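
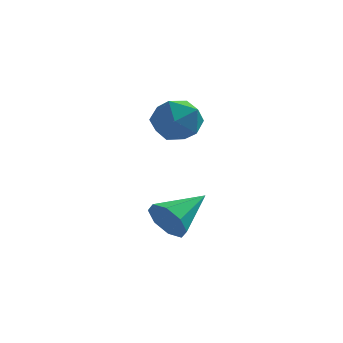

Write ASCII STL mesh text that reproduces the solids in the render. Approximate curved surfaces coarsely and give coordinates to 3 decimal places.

solid 
facet normal -0.562 -0.739 -0.371
outer loop
vertex 2.736 -2.102 -2.9
vertex 2.357 -2.103 -2.323
vertex 2.323 -1.774 -2.928
endloop
endfacet
facet normal 0.471 0.533 -0.703
outer loop
vertex 2.736 -2.102 -2.9
vertex 2.323 -1.774 -2.928
vertex 3.183 -1.017 -1.777
endloop
endfacet
facet normal -0.562 -0.740 -0.371
outer loop
vertex 2.323 -1.774 -2.928
vertex 2.357 -2.103 -2.323
vertex 1.93 -1.639 -2.602
endloop
endfacet
facet normal -0.108 0.866 -0.489
outer loop
vertex 2.323 -1.774 -2.928
vertex 1.93 -1.639 -2.602
vertex 3.183 -1.017 -1.777
endloop
endfacet
facet normal -0.562 -0.740 -0.371
outer loop
vertex 1.93 -1.639 -2.602
vertex 2.357 -2.103 -2.323
vertex 1.787 -1.776 -2.112
endloop
endfacet
facet normal -0.493 0.864 0.098
outer loop
vertex 1.93 -1.639 -2.602
vertex 1.787 -1.776 -2.112
vertex 3.183 -1.017 -1.777
endloop
endfacet
facet normal -0.562 -0.740 -0.370
outer loop
vertex 1.787 -1.776 -2.112
vertex 2.357 -2.103 -2.323
vertex 1.979 -2.105 -1.746
endloop
endfacet
facet normal -0.459 0.528 0.715
outer loop
vertex 1.787 -1.776 -2.112
vertex 1.979 -2.105 -1.746
vertex 3.183 -1.017 -1.777
endloop
endfacet
facet normal -0.562 -0.739 -0.371
outer loop
vertex 1.979 -2.105 -1.746
vertex 2.357 -2.103 -2.323
vertex 2.392 -2.433 -1.718
endloop
endfacet
facet normal -0.024 0.055 0.998
outer loop
vertex 1.979 -2.105 -1.746
vertex 2.392 -2.433 -1.718
vertex 3.183 -1.017 -1.777
endloop
endfacet
facet normal -0.563 -0.739 -0.371
outer loop
vertex 2.392 -2.433 -1.718
vertex 2.357 -2.103 -2.323
vertex 2.784 -2.568 -2.044
endloop
endfacet
facet normal 0.556 -0.278 0.783
outer loop
vertex 2.392 -2.433 -1.718
vertex 2.784 -2.568 -2.044
vertex 3.183 -1.017 -1.777
endloop
endfacet
facet normal -0.562 -0.739 -0.371
outer loop
vertex 2.784 -2.568 -2.044
vertex 2.357 -2.103 -2.323
vertex 2.927 -2.431 -2.533
endloop
endfacet
facet normal 0.941 -0.276 0.198
outer loop
vertex 2.784 -2.568 -2.044
vertex 2.927 -2.431 -2.533
vertex 3.183 -1.017 -1.777
endloop
endfacet
facet normal -0.562 -0.740 -0.370
outer loop
vertex 2.927 -2.431 -2.533
vertex 2.357 -2.103 -2.323
vertex 2.736 -2.102 -2.9
endloop
endfacet
facet normal 0.906 0.060 -0.418
outer loop
vertex 2.927 -2.431 -2.533
vertex 2.736 -2.102 -2.9
vertex 3.183 -1.017 -1.777
endloop
endfacet
facet normal -0.323 0.407 0.854
outer loop
vertex 2.508 0.017 1.277
vertex 1.733 -0.128 1.053
vertex 2.148 -0.692 1.479
endloop
endfacet
facet normal 0.318 0.107 0.942
outer loop
vertex 2.508 0.017 1.277
vertex 2.148 -0.692 1.479
vertex 2.925 -0.687 1.216
endloop
endfacet
facet normal 0.770 0.414 0.485
outer loop
vertex 2.508 0.017 1.277
vertex 2.925 -0.687 1.216
vertex 2.99 -0.119 0.627
endloop
endfacet
facet normal 0.409 0.906 0.113
outer loop
vertex 2.508 0.017 1.277
vertex 2.99 -0.119 0.627
vertex 2.253 0.226 0.527
endloop
endfacet
facet normal -0.267 0.901 0.342
outer loop
vertex 2.508 0.017 1.277
vertex 2.253 0.226 0.527
vertex 1.733 -0.128 1.053
endloop
endfacet
facet normal 0.264 -0.584 0.767
outer loop
vertex 2.925 -0.687 1.216
vertex 2.148 -0.692 1.479
vertex 2.407 -1.266 0.953
endloop
endfacet
facet normal -0.774 -0.096 0.626
outer loop
vertex 2.148 -0.692 1.479
vertex 1.733 -0.128 1.053
vertex 1.67 -0.921 0.853
endloop
endfacet
facet normal -0.683 0.702 -0.202
outer loop
vertex 1.733 -0.128 1.053
vertex 2.253 0.226 0.527
vertex 1.735 -0.353 0.264
endloop
endfacet
facet normal 0.410 0.710 -0.573
outer loop
vertex 2.253 0.226 0.527
vertex 2.99 -0.119 0.627
vertex 2.512 -0.348 0.001
endloop
endfacet
facet normal 0.996 -0.086 0.027
outer loop
vertex 2.99 -0.119 0.627
vertex 2.925 -0.687 1.216
vertex 2.927 -0.912 0.427
endloop
endfacet
facet normal -0.409 -0.906 -0.113
outer loop
vertex 2.152 -1.057 0.203
vertex 2.407 -1.266 0.953
vertex 1.67 -0.921 0.853
endloop
endfacet
facet normal -0.770 -0.414 -0.485
outer loop
vertex 2.152 -1.057 0.203
vertex 1.67 -0.921 0.853
vertex 1.735 -0.353 0.264
endloop
endfacet
facet normal -0.318 -0.107 -0.942
outer loop
vertex 2.152 -1.057 0.203
vertex 1.735 -0.353 0.264
vertex 2.512 -0.348 0.001
endloop
endfacet
facet normal 0.323 -0.407 -0.854
outer loop
vertex 2.152 -1.057 0.203
vertex 2.512 -0.348 0.001
vertex 2.927 -0.912 0.427
endloop
endfacet
facet normal 0.267 -0.901 -0.342
outer loop
vertex 2.152 -1.057 0.203
vertex 2.927 -0.912 0.427
vertex 2.407 -1.266 0.953
endloop
endfacet
facet normal -0.410 -0.710 0.573
outer loop
vertex 1.67 -0.921 0.853
vertex 2.407 -1.266 0.953
vertex 2.148 -0.692 1.479
endloop
endfacet
facet normal -0.996 0.086 -0.027
outer loop
vertex 1.735 -0.353 0.264
vertex 1.67 -0.921 0.853
vertex 1.733 -0.128 1.053
endloop
endfacet
facet normal -0.264 0.584 -0.767
outer loop
vertex 2.512 -0.348 0.001
vertex 1.735 -0.353 0.264
vertex 2.253 0.226 0.527
endloop
endfacet
facet normal 0.774 0.096 -0.626
outer loop
vertex 2.927 -0.912 0.427
vertex 2.512 -0.348 0.001
vertex 2.99 -0.119 0.627
endloop
endfacet
facet normal 0.683 -0.702 0.202
outer loop
vertex 2.407 -1.266 0.953
vertex 2.927 -0.912 0.427
vertex 2.925 -0.687 1.216
endloop
endfacet

endsolid


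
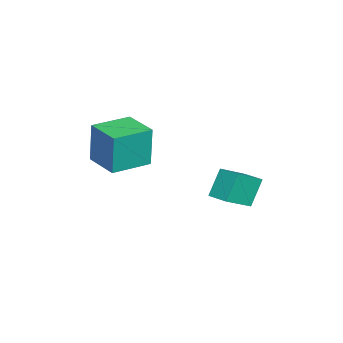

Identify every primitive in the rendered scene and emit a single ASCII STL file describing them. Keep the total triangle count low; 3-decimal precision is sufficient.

solid 
facet normal -0.734 -0.678 0.043
outer loop
vertex -1.839 -2.598 2.007
vertex -3.21 -1.115 1.969
vertex -1.88 -2.691 -0.151
endloop
endfacet
facet normal 0.678 -0.735 0.019
outer loop
vertex -0.55 -1.465 -0.229
vertex -1.839 -2.598 2.007
vertex -1.88 -2.691 -0.151
endloop
endfacet
facet normal -0.734 -0.677 0.043
outer loop
vertex -1.88 -2.691 -0.151
vertex -3.21 -1.115 1.969
vertex -3.25 -1.208 -0.189
endloop
endfacet
facet normal -0.019 -0.043 -0.999
outer loop
vertex -3.25 -1.208 -0.189
vertex -0.55 -1.465 -0.229
vertex -1.88 -2.691 -0.151
endloop
endfacet
facet normal 0.019 0.043 0.999
outer loop
vertex -1.839 -2.598 2.007
vertex -1.88 0.111 1.891
vertex -3.21 -1.115 1.969
endloop
endfacet
facet normal 0.679 -0.734 0.019
outer loop
vertex -0.51 -1.372 1.929
vertex -1.839 -2.598 2.007
vertex -0.55 -1.465 -0.229
endloop
endfacet
facet normal 0.019 0.043 0.999
outer loop
vertex -0.51 -1.372 1.929
vertex -1.88 0.111 1.891
vertex -1.839 -2.598 2.007
endloop
endfacet
facet normal -0.678 0.735 -0.019
outer loop
vertex -3.21 -1.115 1.969
vertex -1.88 0.111 1.891
vertex -3.25 -1.208 -0.189
endloop
endfacet
facet normal -0.019 -0.043 -0.999
outer loop
vertex -1.921 0.018 -0.267
vertex -0.55 -1.465 -0.229
vertex -3.25 -1.208 -0.189
endloop
endfacet
facet normal -0.679 0.734 -0.019
outer loop
vertex -3.25 -1.208 -0.189
vertex -1.88 0.111 1.891
vertex -1.921 0.018 -0.267
endloop
endfacet
facet normal 0.734 0.678 -0.043
outer loop
vertex -1.921 0.018 -0.267
vertex -0.51 -1.372 1.929
vertex -0.55 -1.465 -0.229
endloop
endfacet
facet normal 0.734 0.677 -0.043
outer loop
vertex -1.88 0.111 1.891
vertex -0.51 -1.372 1.929
vertex -1.921 0.018 -0.267
endloop
endfacet
facet normal -0.606 -0.793 -0.059
outer loop
vertex -3.577 2.916 -1.249
vertex -4.802 3.922 -2.182
vertex -2.873 2.481 -2.642
endloop
endfacet
facet normal 0.666 -0.547 0.507
outer loop
vertex -2.218 3.338 -2.578
vertex -3.577 2.916 -1.249
vertex -2.873 2.481 -2.642
endloop
endfacet
facet normal -0.606 -0.793 -0.059
outer loop
vertex -2.873 2.481 -2.642
vertex -4.802 3.922 -2.182
vertex -4.098 3.488 -3.575
endloop
endfacet
facet normal 0.435 -0.268 -0.860
outer loop
vertex -4.098 3.488 -3.575
vertex -2.218 3.338 -2.578
vertex -2.873 2.481 -2.642
endloop
endfacet
facet normal -0.435 0.268 0.860
outer loop
vertex -3.577 2.916 -1.249
vertex -4.147 4.779 -2.118
vertex -4.802 3.922 -2.182
endloop
endfacet
facet normal 0.666 -0.547 0.507
outer loop
vertex -2.922 3.772 -1.185
vertex -3.577 2.916 -1.249
vertex -2.218 3.338 -2.578
endloop
endfacet
facet normal -0.434 0.268 0.860
outer loop
vertex -2.922 3.772 -1.185
vertex -4.147 4.779 -2.118
vertex -3.577 2.916 -1.249
endloop
endfacet
facet normal -0.666 0.547 -0.507
outer loop
vertex -4.802 3.922 -2.182
vertex -4.147 4.779 -2.118
vertex -4.098 3.488 -3.575
endloop
endfacet
facet normal 0.435 -0.268 -0.860
outer loop
vertex -3.443 4.344 -3.511
vertex -2.218 3.338 -2.578
vertex -4.098 3.488 -3.575
endloop
endfacet
facet normal -0.666 0.547 -0.507
outer loop
vertex -4.098 3.488 -3.575
vertex -4.147 4.779 -2.118
vertex -3.443 4.344 -3.511
endloop
endfacet
facet normal 0.606 0.793 0.059
outer loop
vertex -3.443 4.344 -3.511
vertex -2.922 3.772 -1.185
vertex -2.218 3.338 -2.578
endloop
endfacet
facet normal 0.607 0.793 0.059
outer loop
vertex -4.147 4.779 -2.118
vertex -2.922 3.772 -1.185
vertex -3.443 4.344 -3.511
endloop
endfacet

endsolid


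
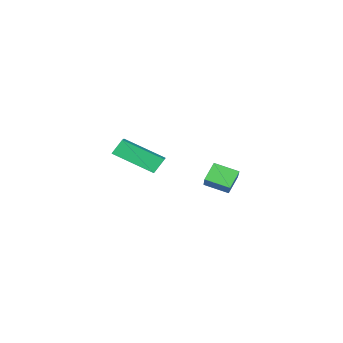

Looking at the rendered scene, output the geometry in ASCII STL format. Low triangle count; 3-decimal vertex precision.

solid 
facet normal -0.579 0.739 -0.345
outer loop
vertex -4.406 1.054 -2.677
vertex -3.69 1.965 -1.927
vertex -3.821 1.18 -3.389
endloop
endfacet
facet normal -0.519 -0.660 -0.543
outer loop
vertex -3.19 0.375 -3.013
vertex -4.406 1.054 -2.677
vertex -3.821 1.18 -3.389
endloop
endfacet
facet normal -0.579 0.739 -0.345
outer loop
vertex -3.821 1.18 -3.389
vertex -3.69 1.965 -1.927
vertex -3.105 2.091 -2.639
endloop
endfacet
facet normal 0.629 0.136 -0.765
outer loop
vertex -3.105 2.091 -2.639
vertex -3.19 0.375 -3.013
vertex -3.821 1.18 -3.389
endloop
endfacet
facet normal -0.629 -0.136 0.765
outer loop
vertex -4.406 1.054 -2.677
vertex -3.059 1.16 -1.551
vertex -3.69 1.965 -1.927
endloop
endfacet
facet normal -0.519 -0.660 -0.543
outer loop
vertex -3.775 0.249 -2.301
vertex -4.406 1.054 -2.677
vertex -3.19 0.375 -3.013
endloop
endfacet
facet normal -0.629 -0.136 0.765
outer loop
vertex -3.775 0.249 -2.301
vertex -3.059 1.16 -1.551
vertex -4.406 1.054 -2.677
endloop
endfacet
facet normal 0.519 0.660 0.543
outer loop
vertex -3.69 1.965 -1.927
vertex -3.059 1.16 -1.551
vertex -3.105 2.091 -2.639
endloop
endfacet
facet normal 0.629 0.136 -0.765
outer loop
vertex -2.474 1.286 -2.263
vertex -3.19 0.375 -3.013
vertex -3.105 2.091 -2.639
endloop
endfacet
facet normal 0.519 0.660 0.543
outer loop
vertex -3.105 2.091 -2.639
vertex -3.059 1.16 -1.551
vertex -2.474 1.286 -2.263
endloop
endfacet
facet normal 0.579 -0.739 0.345
outer loop
vertex -2.474 1.286 -2.263
vertex -3.775 0.249 -2.301
vertex -3.19 0.375 -3.013
endloop
endfacet
facet normal 0.579 -0.739 0.345
outer loop
vertex -3.059 1.16 -1.551
vertex -3.775 0.249 -2.301
vertex -2.474 1.286 -2.263
endloop
endfacet
facet normal -0.538 0.151 0.830
outer loop
vertex -2.338 -3.842 -1.533
vertex -3.466 -2.468 -2.514
vertex -2.991 -4.584 -1.821
endloop
endfacet
facet normal 0.556 -0.677 0.483
outer loop
vertex -2.534 -4.712 -2.526
vertex -2.338 -3.842 -1.533
vertex -2.991 -4.584 -1.821
endloop
endfacet
facet normal -0.538 0.151 0.830
outer loop
vertex -2.991 -4.584 -1.821
vertex -3.466 -2.468 -2.514
vertex -4.119 -3.21 -2.802
endloop
endfacet
facet normal -0.634 -0.721 -0.280
outer loop
vertex -4.119 -3.21 -2.802
vertex -2.534 -4.712 -2.526
vertex -2.991 -4.584 -1.821
endloop
endfacet
facet normal 0.634 0.721 0.280
outer loop
vertex -2.338 -3.842 -1.533
vertex -3.009 -2.596 -3.219
vertex -3.466 -2.468 -2.514
endloop
endfacet
facet normal 0.556 -0.677 0.483
outer loop
vertex -1.881 -3.97 -2.238
vertex -2.338 -3.842 -1.533
vertex -2.534 -4.712 -2.526
endloop
endfacet
facet normal 0.634 0.721 0.280
outer loop
vertex -1.881 -3.97 -2.238
vertex -3.009 -2.596 -3.219
vertex -2.338 -3.842 -1.533
endloop
endfacet
facet normal -0.556 0.677 -0.483
outer loop
vertex -3.466 -2.468 -2.514
vertex -3.009 -2.596 -3.219
vertex -4.119 -3.21 -2.802
endloop
endfacet
facet normal -0.634 -0.721 -0.280
outer loop
vertex -3.662 -3.338 -3.507
vertex -2.534 -4.712 -2.526
vertex -4.119 -3.21 -2.802
endloop
endfacet
facet normal -0.556 0.677 -0.483
outer loop
vertex -4.119 -3.21 -2.802
vertex -3.009 -2.596 -3.219
vertex -3.662 -3.338 -3.507
endloop
endfacet
facet normal 0.538 -0.151 -0.830
outer loop
vertex -3.662 -3.338 -3.507
vertex -1.881 -3.97 -2.238
vertex -2.534 -4.712 -2.526
endloop
endfacet
facet normal 0.538 -0.151 -0.830
outer loop
vertex -3.009 -2.596 -3.219
vertex -1.881 -3.97 -2.238
vertex -3.662 -3.338 -3.507
endloop
endfacet

endsolid


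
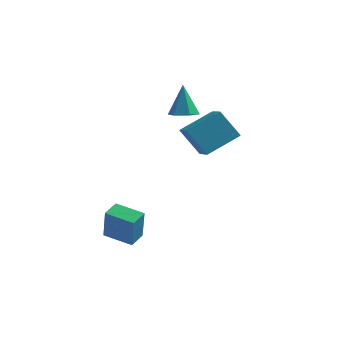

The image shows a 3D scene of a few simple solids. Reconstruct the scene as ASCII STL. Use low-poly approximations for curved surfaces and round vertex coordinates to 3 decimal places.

solid 
facet normal -0.970 0.190 0.149
outer loop
vertex -3.661 -4.427 -1.652
vertex -3.432 -3.383 -1.495
vertex -3.887 -4.091 -3.55
endloop
endfacet
facet normal -0.212 -0.966 -0.146
outer loop
vertex -2.228 -4.417 -3.805
vertex -3.661 -4.427 -1.652
vertex -3.887 -4.091 -3.55
endloop
endfacet
facet normal -0.970 0.190 0.149
outer loop
vertex -3.887 -4.091 -3.55
vertex -3.432 -3.383 -1.495
vertex -3.658 -3.047 -3.392
endloop
endfacet
facet normal -0.116 0.173 -0.978
outer loop
vertex -3.658 -3.047 -3.392
vertex -2.228 -4.417 -3.805
vertex -3.887 -4.091 -3.55
endloop
endfacet
facet normal 0.116 -0.173 0.978
outer loop
vertex -3.661 -4.427 -1.652
vertex -1.773 -3.709 -1.75
vertex -3.432 -3.383 -1.495
endloop
endfacet
facet normal -0.212 -0.966 -0.146
outer loop
vertex -2.002 -4.753 -1.908
vertex -3.661 -4.427 -1.652
vertex -2.228 -4.417 -3.805
endloop
endfacet
facet normal 0.117 -0.174 0.978
outer loop
vertex -2.002 -4.753 -1.908
vertex -1.773 -3.709 -1.75
vertex -3.661 -4.427 -1.652
endloop
endfacet
facet normal 0.212 0.966 0.146
outer loop
vertex -3.432 -3.383 -1.495
vertex -1.773 -3.709 -1.75
vertex -3.658 -3.047 -3.392
endloop
endfacet
facet normal -0.117 0.173 -0.978
outer loop
vertex -1.999 -3.373 -3.648
vertex -2.228 -4.417 -3.805
vertex -3.658 -3.047 -3.392
endloop
endfacet
facet normal 0.212 0.966 0.146
outer loop
vertex -3.658 -3.047 -3.392
vertex -1.773 -3.709 -1.75
vertex -1.999 -3.373 -3.648
endloop
endfacet
facet normal 0.970 -0.190 -0.149
outer loop
vertex -1.999 -3.373 -3.648
vertex -2.002 -4.753 -1.908
vertex -2.228 -4.417 -3.805
endloop
endfacet
facet normal 0.970 -0.190 -0.149
outer loop
vertex -1.773 -3.709 -1.75
vertex -2.002 -4.753 -1.908
vertex -1.999 -3.373 -3.648
endloop
endfacet
facet normal -0.472 0.764 -0.440
outer loop
vertex -1.057 0.085 2.55
vertex 0.34 1.481 3.473
vertex 0.099 -0.072 1.038
endloop
endfacet
facet normal -0.641 -0.641 -0.423
outer loop
vertex 0.86 -1.301 1.747
vertex -1.057 0.085 2.55
vertex 0.099 -0.072 1.038
endloop
endfacet
facet normal -0.472 0.764 -0.440
outer loop
vertex 0.099 -0.072 1.038
vertex 0.34 1.481 3.473
vertex 1.496 1.324 1.961
endloop
endfacet
facet normal 0.605 -0.082 -0.792
outer loop
vertex 1.496 1.324 1.961
vertex 0.86 -1.301 1.747
vertex 0.099 -0.072 1.038
endloop
endfacet
facet normal -0.605 0.082 0.792
outer loop
vertex -1.057 0.085 2.55
vertex 1.101 0.252 4.182
vertex 0.34 1.481 3.473
endloop
endfacet
facet normal -0.641 -0.641 -0.423
outer loop
vertex -0.296 -1.144 3.259
vertex -1.057 0.085 2.55
vertex 0.86 -1.301 1.747
endloop
endfacet
facet normal -0.605 0.082 0.792
outer loop
vertex -0.296 -1.144 3.259
vertex 1.101 0.252 4.182
vertex -1.057 0.085 2.55
endloop
endfacet
facet normal 0.641 0.641 0.423
outer loop
vertex 0.34 1.481 3.473
vertex 1.101 0.252 4.182
vertex 1.496 1.324 1.961
endloop
endfacet
facet normal 0.605 -0.082 -0.792
outer loop
vertex 2.257 0.095 2.67
vertex 0.86 -1.301 1.747
vertex 1.496 1.324 1.961
endloop
endfacet
facet normal 0.641 0.641 0.423
outer loop
vertex 1.496 1.324 1.961
vertex 1.101 0.252 4.182
vertex 2.257 0.095 2.67
endloop
endfacet
facet normal 0.472 -0.764 0.440
outer loop
vertex 2.257 0.095 2.67
vertex -0.296 -1.144 3.259
vertex 0.86 -1.301 1.747
endloop
endfacet
facet normal 0.472 -0.764 0.440
outer loop
vertex 1.101 0.252 4.182
vertex -0.296 -1.144 3.259
vertex 2.257 0.095 2.67
endloop
endfacet
facet normal 0.129 -0.346 -0.929
outer loop
vertex -0.375 1.54 3.128
vertex -1.211 1.395 3.066
vertex -0.891 2.147 2.83
endloop
endfacet
facet normal 0.691 0.691 0.212
outer loop
vertex -0.375 1.54 3.128
vertex -0.891 2.147 2.83
vertex -1.469 2.085 4.914
endloop
endfacet
facet normal 0.130 -0.347 -0.929
outer loop
vertex -0.891 2.147 2.83
vertex -1.211 1.395 3.066
vertex -1.726 2.002 2.767
endloop
endfacet
facet normal -0.170 0.985 -0.018
outer loop
vertex -0.891 2.147 2.83
vertex -1.726 2.002 2.767
vertex -1.469 2.085 4.914
endloop
endfacet
facet normal 0.130 -0.347 -0.929
outer loop
vertex -1.726 2.002 2.767
vertex -1.211 1.395 3.066
vertex -2.046 1.25 3.003
endloop
endfacet
facet normal -0.905 0.414 0.092
outer loop
vertex -1.726 2.002 2.767
vertex -2.046 1.25 3.003
vertex -1.469 2.085 4.914
endloop
endfacet
facet normal 0.130 -0.346 -0.929
outer loop
vertex -2.046 1.25 3.003
vertex -1.211 1.395 3.066
vertex -1.53 0.644 3.301
endloop
endfacet
facet normal -0.780 -0.452 0.433
outer loop
vertex -2.046 1.25 3.003
vertex -1.53 0.644 3.301
vertex -1.469 2.085 4.914
endloop
endfacet
facet normal 0.130 -0.346 -0.929
outer loop
vertex -1.53 0.644 3.301
vertex -1.211 1.395 3.066
vertex -0.695 0.789 3.364
endloop
endfacet
facet normal 0.079 -0.745 0.662
outer loop
vertex -1.53 0.644 3.301
vertex -0.695 0.789 3.364
vertex -1.469 2.085 4.914
endloop
endfacet
facet normal 0.129 -0.347 -0.929
outer loop
vertex -0.695 0.789 3.364
vertex -1.211 1.395 3.066
vertex -0.375 1.54 3.128
endloop
endfacet
facet normal 0.815 -0.174 0.552
outer loop
vertex -0.695 0.789 3.364
vertex -0.375 1.54 3.128
vertex -1.469 2.085 4.914
endloop
endfacet

endsolid


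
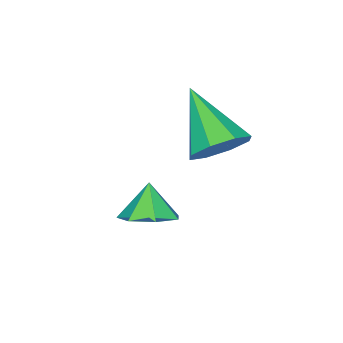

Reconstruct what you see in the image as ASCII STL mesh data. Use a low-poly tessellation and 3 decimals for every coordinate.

solid 
facet normal 0.344 0.727 -0.594
outer loop
vertex -1.727 3.161 2.241
vertex -2.555 3.469 2.138
vertex -1.893 3.624 2.712
endloop
endfacet
facet normal 0.715 -0.356 0.602
outer loop
vertex -1.727 3.161 2.241
vertex -1.893 3.624 2.712
vertex -3.265 1.971 3.362
endloop
endfacet
facet normal 0.345 0.727 -0.594
outer loop
vertex -1.893 3.624 2.712
vertex -2.555 3.469 2.138
vertex -2.447 3.997 2.847
endloop
endfacet
facet normal 0.308 0.116 0.944
outer loop
vertex -1.893 3.624 2.712
vertex -2.447 3.997 2.847
vertex -3.265 1.971 3.362
endloop
endfacet
facet normal 0.343 0.727 -0.594
outer loop
vertex -2.447 3.997 2.847
vertex -2.555 3.469 2.138
vertex -3.065 4.06 2.567
endloop
endfacet
facet normal -0.354 0.362 0.862
outer loop
vertex -2.447 3.997 2.847
vertex -3.065 4.06 2.567
vertex -3.265 1.971 3.362
endloop
endfacet
facet normal 0.344 0.728 -0.593
outer loop
vertex -3.065 4.06 2.567
vertex -2.555 3.469 2.138
vertex -3.384 3.777 2.035
endloop
endfacet
facet normal -0.884 0.238 0.403
outer loop
vertex -3.065 4.06 2.567
vertex -3.384 3.777 2.035
vertex -3.265 1.971 3.362
endloop
endfacet
facet normal 0.344 0.727 -0.594
outer loop
vertex -3.384 3.777 2.035
vertex -2.555 3.469 2.138
vertex -3.218 3.314 1.564
endloop
endfacet
facet normal -0.970 -0.183 -0.162
outer loop
vertex -3.384 3.777 2.035
vertex -3.218 3.314 1.564
vertex -3.265 1.971 3.362
endloop
endfacet
facet normal 0.344 0.727 -0.594
outer loop
vertex -3.218 3.314 1.564
vertex -2.555 3.469 2.138
vertex -2.663 2.942 1.43
endloop
endfacet
facet normal -0.561 -0.656 -0.505
outer loop
vertex -3.218 3.314 1.564
vertex -2.663 2.942 1.43
vertex -3.265 1.971 3.362
endloop
endfacet
facet normal 0.345 0.727 -0.594
outer loop
vertex -2.663 2.942 1.43
vertex -2.555 3.469 2.138
vertex -2.046 2.878 1.71
endloop
endfacet
facet normal 0.098 -0.901 -0.422
outer loop
vertex -2.663 2.942 1.43
vertex -2.046 2.878 1.71
vertex -3.265 1.971 3.362
endloop
endfacet
facet normal 0.344 0.727 -0.594
outer loop
vertex -2.046 2.878 1.71
vertex -2.555 3.469 2.138
vertex -1.727 3.161 2.241
endloop
endfacet
facet normal 0.628 -0.777 0.037
outer loop
vertex -2.046 2.878 1.71
vertex -1.727 3.161 2.241
vertex -3.265 1.971 3.362
endloop
endfacet
facet normal 0.423 0.319 -0.848
outer loop
vertex 0.505 3.756 1.478
vertex 0.082 3.218 1.065
vertex -0.115 3.971 1.25
endloop
endfacet
facet normal -0.109 0.558 0.823
outer loop
vertex 0.505 3.756 1.478
vertex -0.115 3.971 1.25
vertex -0.362 2.882 1.955
endloop
endfacet
facet normal 0.422 0.319 -0.849
outer loop
vertex -0.115 3.971 1.25
vertex 0.082 3.218 1.065
vertex -0.587 3.618 0.883
endloop
endfacet
facet normal -0.733 0.479 0.483
outer loop
vertex -0.115 3.971 1.25
vertex -0.587 3.618 0.883
vertex -0.362 2.882 1.955
endloop
endfacet
facet normal 0.422 0.320 -0.848
outer loop
vertex -0.587 3.618 0.883
vertex 0.082 3.218 1.065
vertex -0.555 2.964 0.652
endloop
endfacet
facet normal -0.985 -0.098 0.140
outer loop
vertex -0.587 3.618 0.883
vertex -0.555 2.964 0.652
vertex -0.362 2.882 1.955
endloop
endfacet
facet normal 0.422 0.320 -0.848
outer loop
vertex -0.555 2.964 0.652
vertex 0.082 3.218 1.065
vertex -0.044 2.501 0.732
endloop
endfacet
facet normal -0.675 -0.736 0.054
outer loop
vertex -0.555 2.964 0.652
vertex -0.044 2.501 0.732
vertex -0.362 2.882 1.955
endloop
endfacet
facet normal 0.421 0.320 -0.849
outer loop
vertex -0.044 2.501 0.732
vertex 0.082 3.218 1.065
vertex 0.562 2.578 1.062
endloop
endfacet
facet normal -0.036 -0.957 0.289
outer loop
vertex -0.044 2.501 0.732
vertex 0.562 2.578 1.062
vertex -0.362 2.882 1.955
endloop
endfacet
facet normal 0.421 0.320 -0.849
outer loop
vertex 0.562 2.578 1.062
vertex 0.082 3.218 1.065
vertex 0.806 3.137 1.394
endloop
endfacet
facet normal 0.450 -0.593 0.668
outer loop
vertex 0.562 2.578 1.062
vertex 0.806 3.137 1.394
vertex -0.362 2.882 1.955
endloop
endfacet
facet normal 0.421 0.320 -0.849
outer loop
vertex 0.806 3.137 1.394
vertex 0.082 3.218 1.065
vertex 0.505 3.756 1.478
endloop
endfacet
facet normal 0.417 0.080 0.905
outer loop
vertex 0.806 3.137 1.394
vertex 0.505 3.756 1.478
vertex -0.362 2.882 1.955
endloop
endfacet

endsolid


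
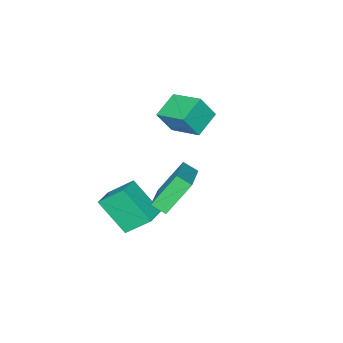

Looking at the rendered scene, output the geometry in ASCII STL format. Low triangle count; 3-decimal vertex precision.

solid 
facet normal -0.431 0.567 0.702
outer loop
vertex 1.051 -1.08 -0.46
vertex 2.002 -0.612 -0.254
vertex 0.622 0.453 -1.963
endloop
endfacet
facet normal -0.881 -0.433 -0.191
outer loop
vertex 1.398 -0.568 -3.226
vertex 1.051 -1.08 -0.46
vertex 0.622 0.453 -1.963
endloop
endfacet
facet normal -0.431 0.567 0.702
outer loop
vertex 0.622 0.453 -1.963
vertex 2.002 -0.612 -0.254
vertex 1.573 0.921 -1.757
endloop
endfacet
facet normal -0.196 0.700 -0.686
outer loop
vertex 1.573 0.921 -1.757
vertex 1.398 -0.568 -3.226
vertex 0.622 0.453 -1.963
endloop
endfacet
facet normal 0.196 -0.700 0.686
outer loop
vertex 1.051 -1.08 -0.46
vertex 2.778 -1.633 -1.517
vertex 2.002 -0.612 -0.254
endloop
endfacet
facet normal -0.881 -0.433 -0.191
outer loop
vertex 1.827 -2.101 -1.723
vertex 1.051 -1.08 -0.46
vertex 1.398 -0.568 -3.226
endloop
endfacet
facet normal 0.196 -0.700 0.686
outer loop
vertex 1.827 -2.101 -1.723
vertex 2.778 -1.633 -1.517
vertex 1.051 -1.08 -0.46
endloop
endfacet
facet normal 0.881 0.433 0.191
outer loop
vertex 2.002 -0.612 -0.254
vertex 2.778 -1.633 -1.517
vertex 1.573 0.921 -1.757
endloop
endfacet
facet normal -0.196 0.700 -0.686
outer loop
vertex 2.349 -0.1 -3.02
vertex 1.398 -0.568 -3.226
vertex 1.573 0.921 -1.757
endloop
endfacet
facet normal 0.881 0.433 0.191
outer loop
vertex 1.573 0.921 -1.757
vertex 2.778 -1.633 -1.517
vertex 2.349 -0.1 -3.02
endloop
endfacet
facet normal 0.431 -0.567 -0.702
outer loop
vertex 2.349 -0.1 -3.02
vertex 1.827 -2.101 -1.723
vertex 1.398 -0.568 -3.226
endloop
endfacet
facet normal 0.431 -0.567 -0.702
outer loop
vertex 2.778 -1.633 -1.517
vertex 1.827 -2.101 -1.723
vertex 2.349 -0.1 -3.02
endloop
endfacet
facet normal -0.596 0.158 0.787
outer loop
vertex 0.474 1.918 2.866
vertex 1.913 3.219 3.695
vertex 0.118 2.566 2.466
endloop
endfacet
facet normal -0.682 -0.617 -0.393
outer loop
vertex 1.347 2.241 0.845
vertex 0.474 1.918 2.866
vertex 0.118 2.566 2.466
endloop
endfacet
facet normal -0.596 0.158 0.787
outer loop
vertex 0.118 2.566 2.466
vertex 1.913 3.219 3.695
vertex 1.558 3.867 3.296
endloop
endfacet
facet normal -0.423 0.771 -0.475
outer loop
vertex 1.558 3.867 3.296
vertex 1.347 2.241 0.845
vertex 0.118 2.566 2.466
endloop
endfacet
facet normal 0.423 -0.771 0.476
outer loop
vertex 0.474 1.918 2.866
vertex 3.142 2.894 2.074
vertex 1.913 3.219 3.695
endloop
endfacet
facet normal -0.683 -0.616 -0.393
outer loop
vertex 1.702 1.593 1.244
vertex 0.474 1.918 2.866
vertex 1.347 2.241 0.845
endloop
endfacet
facet normal 0.423 -0.772 0.475
outer loop
vertex 1.702 1.593 1.244
vertex 3.142 2.894 2.074
vertex 0.474 1.918 2.866
endloop
endfacet
facet normal 0.682 0.616 0.394
outer loop
vertex 1.913 3.219 3.695
vertex 3.142 2.894 2.074
vertex 1.558 3.867 3.296
endloop
endfacet
facet normal -0.424 0.771 -0.475
outer loop
vertex 2.786 3.542 1.674
vertex 1.347 2.241 0.845
vertex 1.558 3.867 3.296
endloop
endfacet
facet normal 0.682 0.617 0.393
outer loop
vertex 1.558 3.867 3.296
vertex 3.142 2.894 2.074
vertex 2.786 3.542 1.674
endloop
endfacet
facet normal 0.596 -0.158 -0.787
outer loop
vertex 2.786 3.542 1.674
vertex 1.702 1.593 1.244
vertex 1.347 2.241 0.845
endloop
endfacet
facet normal 0.596 -0.158 -0.787
outer loop
vertex 3.142 2.894 2.074
vertex 1.702 1.593 1.244
vertex 2.786 3.542 1.674
endloop
endfacet
facet normal -0.898 -0.262 0.353
outer loop
vertex -3.787 -4.076 1.303
vertex -4.019 -2.252 2.066
vertex -4.402 -3.637 0.065
endloop
endfacet
facet normal 0.117 -0.916 -0.383
outer loop
vertex -3.001 -3.228 -0.486
vertex -3.787 -4.076 1.303
vertex -4.402 -3.637 0.065
endloop
endfacet
facet normal -0.898 -0.262 0.353
outer loop
vertex -4.402 -3.637 0.065
vertex -4.019 -2.252 2.066
vertex -4.634 -1.813 0.828
endloop
endfacet
facet normal -0.424 0.303 -0.853
outer loop
vertex -4.634 -1.813 0.828
vertex -3.001 -3.228 -0.486
vertex -4.402 -3.637 0.065
endloop
endfacet
facet normal 0.424 -0.303 0.853
outer loop
vertex -3.787 -4.076 1.303
vertex -2.618 -1.843 1.515
vertex -4.019 -2.252 2.066
endloop
endfacet
facet normal 0.117 -0.916 -0.383
outer loop
vertex -2.386 -3.667 0.752
vertex -3.787 -4.076 1.303
vertex -3.001 -3.228 -0.486
endloop
endfacet
facet normal 0.424 -0.303 0.853
outer loop
vertex -2.386 -3.667 0.752
vertex -2.618 -1.843 1.515
vertex -3.787 -4.076 1.303
endloop
endfacet
facet normal -0.117 0.916 0.383
outer loop
vertex -4.019 -2.252 2.066
vertex -2.618 -1.843 1.515
vertex -4.634 -1.813 0.828
endloop
endfacet
facet normal -0.424 0.303 -0.853
outer loop
vertex -3.233 -1.404 0.277
vertex -3.001 -3.228 -0.486
vertex -4.634 -1.813 0.828
endloop
endfacet
facet normal -0.117 0.916 0.383
outer loop
vertex -4.634 -1.813 0.828
vertex -2.618 -1.843 1.515
vertex -3.233 -1.404 0.277
endloop
endfacet
facet normal 0.898 0.262 -0.353
outer loop
vertex -3.233 -1.404 0.277
vertex -2.386 -3.667 0.752
vertex -3.001 -3.228 -0.486
endloop
endfacet
facet normal 0.898 0.262 -0.353
outer loop
vertex -2.618 -1.843 1.515
vertex -2.386 -3.667 0.752
vertex -3.233 -1.404 0.277
endloop
endfacet

endsolid


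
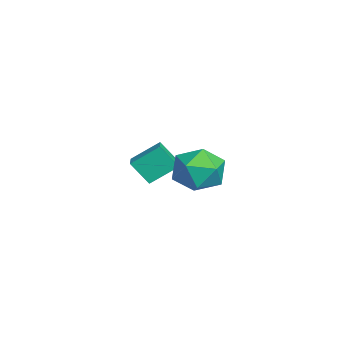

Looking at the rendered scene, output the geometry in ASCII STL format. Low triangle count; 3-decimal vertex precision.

solid 
facet normal 0.205 0.682 0.701
outer loop
vertex 3.182 1.819 0.202
vertex 3.382 1.104 0.839
vertex 4.092 1.47 0.275
endloop
endfacet
facet normal 0.354 0.934 0.050
outer loop
vertex 3.182 1.819 0.202
vertex 4.092 1.47 0.275
vertex 3.711 1.662 -0.605
endloop
endfacet
facet normal -0.245 0.909 -0.337
outer loop
vertex 3.182 1.819 0.202
vertex 3.711 1.662 -0.605
vertex 2.765 1.415 -0.585
endloop
endfacet
facet normal -0.763 0.642 0.075
outer loop
vertex 3.182 1.819 0.202
vertex 2.765 1.415 -0.585
vertex 2.562 1.07 0.307
endloop
endfacet
facet normal -0.485 0.502 0.716
outer loop
vertex 3.182 1.819 0.202
vertex 2.562 1.07 0.307
vertex 3.382 1.104 0.839
endloop
endfacet
facet normal 0.831 0.497 -0.251
outer loop
vertex 3.711 1.662 -0.605
vertex 4.092 1.47 0.275
vertex 4.238 0.85 -0.467
endloop
endfacet
facet normal 0.591 0.090 0.802
outer loop
vertex 4.092 1.47 0.275
vertex 3.382 1.104 0.839
vertex 4.035 0.505 0.425
endloop
endfacet
facet normal -0.527 -0.202 0.825
outer loop
vertex 3.382 1.104 0.839
vertex 2.562 1.07 0.307
vertex 3.089 0.258 0.445
endloop
endfacet
facet normal -0.977 0.025 -0.213
outer loop
vertex 2.562 1.07 0.307
vertex 2.765 1.415 -0.585
vertex 2.708 0.45 -0.435
endloop
endfacet
facet normal -0.138 0.457 -0.879
outer loop
vertex 2.765 1.415 -0.585
vertex 3.711 1.662 -0.605
vertex 3.418 0.816 -0.999
endloop
endfacet
facet normal 0.763 -0.642 -0.075
outer loop
vertex 3.618 0.101 -0.362
vertex 4.238 0.85 -0.467
vertex 4.035 0.505 0.425
endloop
endfacet
facet normal 0.245 -0.909 0.337
outer loop
vertex 3.618 0.101 -0.362
vertex 4.035 0.505 0.425
vertex 3.089 0.258 0.445
endloop
endfacet
facet normal -0.354 -0.934 -0.050
outer loop
vertex 3.618 0.101 -0.362
vertex 3.089 0.258 0.445
vertex 2.708 0.45 -0.435
endloop
endfacet
facet normal -0.205 -0.682 -0.701
outer loop
vertex 3.618 0.101 -0.362
vertex 2.708 0.45 -0.435
vertex 3.418 0.816 -0.999
endloop
endfacet
facet normal 0.485 -0.502 -0.716
outer loop
vertex 3.618 0.101 -0.362
vertex 3.418 0.816 -0.999
vertex 4.238 0.85 -0.467
endloop
endfacet
facet normal 0.977 -0.025 0.213
outer loop
vertex 4.035 0.505 0.425
vertex 4.238 0.85 -0.467
vertex 4.092 1.47 0.275
endloop
endfacet
facet normal 0.138 -0.457 0.879
outer loop
vertex 3.089 0.258 0.445
vertex 4.035 0.505 0.425
vertex 3.382 1.104 0.839
endloop
endfacet
facet normal -0.831 -0.497 0.251
outer loop
vertex 2.708 0.45 -0.435
vertex 3.089 0.258 0.445
vertex 2.562 1.07 0.307
endloop
endfacet
facet normal -0.591 -0.090 -0.802
outer loop
vertex 3.418 0.816 -0.999
vertex 2.708 0.45 -0.435
vertex 2.765 1.415 -0.585
endloop
endfacet
facet normal 0.527 0.202 -0.825
outer loop
vertex 4.238 0.85 -0.467
vertex 3.418 0.816 -0.999
vertex 3.711 1.662 -0.605
endloop
endfacet
facet normal -0.969 0.069 -0.236
outer loop
vertex -1.153 -0.989 -1.697
vertex -1.258 0.024 -0.972
vertex -0.901 -0.354 -2.547
endloop
endfacet
facet normal 0.084 -0.810 -0.580
outer loop
vertex 0.078 -0.424 -2.308
vertex -1.153 -0.989 -1.697
vertex -0.901 -0.354 -2.547
endloop
endfacet
facet normal -0.969 0.069 -0.236
outer loop
vertex -0.901 -0.354 -2.547
vertex -1.258 0.024 -0.972
vertex -1.006 0.658 -1.821
endloop
endfacet
facet normal 0.232 0.583 -0.779
outer loop
vertex -1.006 0.658 -1.821
vertex 0.078 -0.424 -2.308
vertex -0.901 -0.354 -2.547
endloop
endfacet
facet normal -0.232 -0.582 0.779
outer loop
vertex -1.153 -0.989 -1.697
vertex -0.279 -0.046 -0.733
vertex -1.258 0.024 -0.972
endloop
endfacet
facet normal 0.084 -0.810 -0.580
outer loop
vertex -0.174 -1.058 -1.459
vertex -1.153 -0.989 -1.697
vertex 0.078 -0.424 -2.308
endloop
endfacet
facet normal -0.231 -0.583 0.779
outer loop
vertex -0.174 -1.058 -1.459
vertex -0.279 -0.046 -0.733
vertex -1.153 -0.989 -1.697
endloop
endfacet
facet normal -0.084 0.810 0.580
outer loop
vertex -1.258 0.024 -0.972
vertex -0.279 -0.046 -0.733
vertex -1.006 0.658 -1.821
endloop
endfacet
facet normal 0.231 0.582 -0.780
outer loop
vertex -0.027 0.589 -1.583
vertex 0.078 -0.424 -2.308
vertex -1.006 0.658 -1.821
endloop
endfacet
facet normal -0.084 0.810 0.580
outer loop
vertex -1.006 0.658 -1.821
vertex -0.279 -0.046 -0.733
vertex -0.027 0.589 -1.583
endloop
endfacet
facet normal 0.969 -0.069 0.236
outer loop
vertex -0.027 0.589 -1.583
vertex -0.174 -1.058 -1.459
vertex 0.078 -0.424 -2.308
endloop
endfacet
facet normal 0.969 -0.069 0.236
outer loop
vertex -0.279 -0.046 -0.733
vertex -0.174 -1.058 -1.459
vertex -0.027 0.589 -1.583
endloop
endfacet

endsolid


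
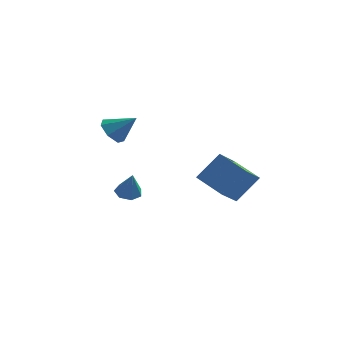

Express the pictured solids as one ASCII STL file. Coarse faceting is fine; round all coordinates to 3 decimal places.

solid 
facet normal -0.823 0.477 0.308
outer loop
vertex 2.574 1.782 1.423
vertex 3.033 3.357 0.21
vertex 1.454 0.879 -0.174
endloop
endfacet
facet normal -0.225 -0.772 0.594
outer loop
vertex 3.207 -0.137 -0.83
vertex 2.574 1.782 1.423
vertex 1.454 0.879 -0.174
endloop
endfacet
facet normal -0.823 0.477 0.308
outer loop
vertex 1.454 0.879 -0.174
vertex 3.033 3.357 0.21
vertex 1.912 2.454 -1.387
endloop
endfacet
facet normal -0.521 -0.420 -0.743
outer loop
vertex 1.912 2.454 -1.387
vertex 3.207 -0.137 -0.83
vertex 1.454 0.879 -0.174
endloop
endfacet
facet normal 0.521 0.420 0.743
outer loop
vertex 2.574 1.782 1.423
vertex 4.786 2.341 -0.446
vertex 3.033 3.357 0.21
endloop
endfacet
facet normal -0.225 -0.772 0.594
outer loop
vertex 4.328 0.766 0.767
vertex 2.574 1.782 1.423
vertex 3.207 -0.137 -0.83
endloop
endfacet
facet normal 0.521 0.420 0.743
outer loop
vertex 4.328 0.766 0.767
vertex 4.786 2.341 -0.446
vertex 2.574 1.782 1.423
endloop
endfacet
facet normal 0.225 0.772 -0.594
outer loop
vertex 3.033 3.357 0.21
vertex 4.786 2.341 -0.446
vertex 1.912 2.454 -1.387
endloop
endfacet
facet normal -0.521 -0.420 -0.743
outer loop
vertex 3.666 1.438 -2.043
vertex 3.207 -0.137 -0.83
vertex 1.912 2.454 -1.387
endloop
endfacet
facet normal 0.225 0.772 -0.594
outer loop
vertex 1.912 2.454 -1.387
vertex 4.786 2.341 -0.446
vertex 3.666 1.438 -2.043
endloop
endfacet
facet normal 0.823 -0.477 -0.308
outer loop
vertex 3.666 1.438 -2.043
vertex 4.328 0.766 0.767
vertex 3.207 -0.137 -0.83
endloop
endfacet
facet normal 0.823 -0.477 -0.308
outer loop
vertex 4.786 2.341 -0.446
vertex 4.328 0.766 0.767
vertex 3.666 1.438 -2.043
endloop
endfacet
facet normal -0.767 -0.084 -0.636
outer loop
vertex -3.48 3.027 1.195
vertex -4.12 2.832 1.992
vertex -3.87 3.75 1.57
endloop
endfacet
facet normal 0.770 0.567 -0.293
outer loop
vertex -3.48 3.027 1.195
vertex -3.87 3.75 1.57
vertex -2.7 2.988 3.168
endloop
endfacet
facet normal -0.767 -0.083 -0.636
outer loop
vertex -3.87 3.75 1.57
vertex -4.12 2.832 1.992
vertex -4.448 3.781 2.263
endloop
endfacet
facet normal 0.309 0.926 0.216
outer loop
vertex -3.87 3.75 1.57
vertex -4.448 3.781 2.263
vertex -2.7 2.988 3.168
endloop
endfacet
facet normal -0.767 -0.084 -0.636
outer loop
vertex -4.448 3.781 2.263
vertex -4.12 2.832 1.992
vertex -4.778 3.098 2.751
endloop
endfacet
facet normal -0.124 0.616 0.778
outer loop
vertex -4.448 3.781 2.263
vertex -4.778 3.098 2.751
vertex -2.7 2.988 3.168
endloop
endfacet
facet normal -0.767 -0.084 -0.636
outer loop
vertex -4.778 3.098 2.751
vertex -4.12 2.832 1.992
vertex -4.613 2.215 2.668
endloop
endfacet
facet normal -0.202 -0.129 0.971
outer loop
vertex -4.778 3.098 2.751
vertex -4.613 2.215 2.668
vertex -2.7 2.988 3.168
endloop
endfacet
facet normal -0.767 -0.084 -0.636
outer loop
vertex -4.613 2.215 2.668
vertex -4.12 2.832 1.992
vertex -4.076 1.797 2.076
endloop
endfacet
facet normal 0.133 -0.749 0.649
outer loop
vertex -4.613 2.215 2.668
vertex -4.076 1.797 2.076
vertex -2.7 2.988 3.168
endloop
endfacet
facet normal -0.767 -0.084 -0.636
outer loop
vertex -4.076 1.797 2.076
vertex -4.12 2.832 1.992
vertex -3.572 2.158 1.42
endloop
endfacet
facet normal 0.628 -0.776 0.055
outer loop
vertex -4.076 1.797 2.076
vertex -3.572 2.158 1.42
vertex -2.7 2.988 3.168
endloop
endfacet
facet normal -0.767 -0.084 -0.636
outer loop
vertex -3.572 2.158 1.42
vertex -4.12 2.832 1.992
vertex -3.48 3.027 1.195
endloop
endfacet
facet normal 0.912 -0.191 -0.364
outer loop
vertex -3.572 2.158 1.42
vertex -3.48 3.027 1.195
vertex -2.7 2.988 3.168
endloop
endfacet
facet normal -0.249 0.296 -0.922
outer loop
vertex -2.322 2.565 -2.977
vertex -3.125 2.627 -2.74
vertex -2.524 3.214 -2.714
endloop
endfacet
facet normal 0.952 0.204 0.228
outer loop
vertex -2.322 2.565 -2.977
vertex -2.524 3.214 -2.714
vertex -2.675 2.093 -1.08
endloop
endfacet
facet normal -0.250 0.297 -0.922
outer loop
vertex -2.524 3.214 -2.714
vertex -3.125 2.627 -2.74
vertex -3.179 3.42 -2.47
endloop
endfacet
facet normal 0.429 0.726 0.538
outer loop
vertex -2.524 3.214 -2.714
vertex -3.179 3.42 -2.47
vertex -2.675 2.093 -1.08
endloop
endfacet
facet normal -0.250 0.297 -0.922
outer loop
vertex -3.179 3.42 -2.47
vertex -3.125 2.627 -2.74
vertex -3.793 3.03 -2.429
endloop
endfacet
facet normal -0.343 0.614 0.711
outer loop
vertex -3.179 3.42 -2.47
vertex -3.793 3.03 -2.429
vertex -2.675 2.093 -1.08
endloop
endfacet
facet normal -0.250 0.296 -0.922
outer loop
vertex -3.793 3.03 -2.429
vertex -3.125 2.627 -2.74
vertex -3.904 2.336 -2.622
endloop
endfacet
facet normal -0.785 -0.046 0.618
outer loop
vertex -3.793 3.03 -2.429
vertex -3.904 2.336 -2.622
vertex -2.675 2.093 -1.08
endloop
endfacet
facet normal -0.250 0.296 -0.922
outer loop
vertex -3.904 2.336 -2.622
vertex -3.125 2.627 -2.74
vertex -3.428 1.861 -2.904
endloop
endfacet
facet normal -0.562 -0.759 0.329
outer loop
vertex -3.904 2.336 -2.622
vertex -3.428 1.861 -2.904
vertex -2.675 2.093 -1.08
endloop
endfacet
facet normal -0.250 0.296 -0.922
outer loop
vertex -3.428 1.861 -2.904
vertex -3.125 2.627 -2.74
vertex -2.724 1.963 -3.062
endloop
endfacet
facet normal 0.156 -0.986 0.061
outer loop
vertex -3.428 1.861 -2.904
vertex -2.724 1.963 -3.062
vertex -2.675 2.093 -1.08
endloop
endfacet
facet normal -0.249 0.297 -0.922
outer loop
vertex -2.724 1.963 -3.062
vertex -3.125 2.627 -2.74
vertex -2.322 2.565 -2.977
endloop
endfacet
facet normal 0.830 -0.557 0.016
outer loop
vertex -2.724 1.963 -3.062
vertex -2.322 2.565 -2.977
vertex -2.675 2.093 -1.08
endloop
endfacet

endsolid


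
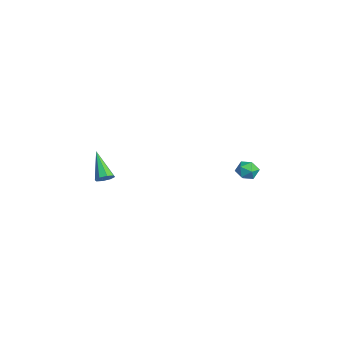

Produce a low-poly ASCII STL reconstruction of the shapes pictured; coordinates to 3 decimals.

solid 
facet normal 0.721 0.111 -0.684
outer loop
vertex 3.645 -3.466 -1.448
vertex 3.293 -3.52 -1.828
vertex 3.486 -3.118 -1.559
endloop
endfacet
facet normal 0.362 0.429 0.828
outer loop
vertex 3.645 -3.466 -1.448
vertex 3.486 -3.118 -1.559
vertex 1.987 -3.72 -0.592
endloop
endfacet
facet normal 0.723 0.110 -0.682
outer loop
vertex 3.486 -3.118 -1.559
vertex 3.293 -3.52 -1.828
vertex 3.215 -3.006 -1.828
endloop
endfacet
facet normal -0.072 0.893 0.444
outer loop
vertex 3.486 -3.118 -1.559
vertex 3.215 -3.006 -1.828
vertex 1.987 -3.72 -0.592
endloop
endfacet
facet normal 0.722 0.110 -0.683
outer loop
vertex 3.215 -3.006 -1.828
vertex 3.293 -3.52 -1.828
vertex 2.99 -3.194 -2.096
endloop
endfacet
facet normal -0.570 0.816 -0.094
outer loop
vertex 3.215 -3.006 -1.828
vertex 2.99 -3.194 -2.096
vertex 1.987 -3.72 -0.592
endloop
endfacet
facet normal 0.722 0.110 -0.683
outer loop
vertex 2.99 -3.194 -2.096
vertex 3.293 -3.52 -1.828
vertex 2.942 -3.573 -2.208
endloop
endfacet
facet normal -0.844 0.248 -0.476
outer loop
vertex 2.99 -3.194 -2.096
vertex 2.942 -3.573 -2.208
vertex 1.987 -3.72 -0.592
endloop
endfacet
facet normal 0.722 0.112 -0.683
outer loop
vertex 2.942 -3.573 -2.208
vertex 3.293 -3.52 -1.828
vertex 3.101 -3.921 -2.097
endloop
endfacet
facet normal -0.732 -0.487 -0.477
outer loop
vertex 2.942 -3.573 -2.208
vertex 3.101 -3.921 -2.097
vertex 1.987 -3.72 -0.592
endloop
endfacet
facet normal 0.723 0.111 -0.682
outer loop
vertex 3.101 -3.921 -2.097
vertex 3.293 -3.52 -1.828
vertex 3.372 -4.034 -1.828
endloop
endfacet
facet normal -0.301 -0.949 -0.096
outer loop
vertex 3.101 -3.921 -2.097
vertex 3.372 -4.034 -1.828
vertex 1.987 -3.72 -0.592
endloop
endfacet
facet normal 0.721 0.111 -0.684
outer loop
vertex 3.372 -4.034 -1.828
vertex 3.293 -3.52 -1.828
vertex 3.597 -3.845 -1.56
endloop
endfacet
facet normal 0.201 -0.872 0.446
outer loop
vertex 3.372 -4.034 -1.828
vertex 3.597 -3.845 -1.56
vertex 1.987 -3.72 -0.592
endloop
endfacet
facet normal 0.721 0.111 -0.684
outer loop
vertex 3.597 -3.845 -1.56
vertex 3.293 -3.52 -1.828
vertex 3.645 -3.466 -1.448
endloop
endfacet
facet normal 0.473 -0.304 0.827
outer loop
vertex 3.597 -3.845 -1.56
vertex 3.645 -3.466 -1.448
vertex 1.987 -3.72 -0.592
endloop
endfacet
facet normal 0.557 0.595 0.579
outer loop
vertex 3.365 4.358 -2.128
vertex 3.242 3.967 -1.608
vertex 3.768 3.85 -1.993
endloop
endfacet
facet normal 0.792 0.603 -0.094
outer loop
vertex 3.365 4.358 -2.128
vertex 3.768 3.85 -1.993
vertex 3.596 3.978 -2.62
endloop
endfacet
facet normal 0.256 0.819 -0.513
outer loop
vertex 3.365 4.358 -2.128
vertex 3.596 3.978 -2.62
vertex 2.964 4.174 -2.622
endloop
endfacet
facet normal -0.312 0.945 -0.099
outer loop
vertex 3.365 4.358 -2.128
vertex 2.964 4.174 -2.622
vertex 2.744 4.167 -1.997
endloop
endfacet
facet normal -0.127 0.807 0.577
outer loop
vertex 3.365 4.358 -2.128
vertex 2.744 4.167 -1.997
vertex 3.242 3.967 -1.608
endloop
endfacet
facet normal 0.959 -0.065 -0.276
outer loop
vertex 3.596 3.978 -2.62
vertex 3.768 3.85 -1.993
vertex 3.616 3.353 -2.403
endloop
endfacet
facet normal 0.577 -0.079 0.813
outer loop
vertex 3.768 3.85 -1.993
vertex 3.242 3.967 -1.608
vertex 3.396 3.346 -1.778
endloop
endfacet
facet normal -0.526 0.264 0.809
outer loop
vertex 3.242 3.967 -1.608
vertex 2.744 4.167 -1.997
vertex 2.764 3.542 -1.78
endloop
endfacet
facet normal -0.825 0.488 -0.285
outer loop
vertex 2.744 4.167 -1.997
vertex 2.964 4.174 -2.622
vertex 2.592 3.67 -2.407
endloop
endfacet
facet normal 0.091 0.284 -0.955
outer loop
vertex 2.964 4.174 -2.622
vertex 3.596 3.978 -2.62
vertex 3.118 3.553 -2.792
endloop
endfacet
facet normal 0.312 -0.945 0.099
outer loop
vertex 2.995 3.162 -2.272
vertex 3.616 3.353 -2.403
vertex 3.396 3.346 -1.778
endloop
endfacet
facet normal -0.256 -0.819 0.513
outer loop
vertex 2.995 3.162 -2.272
vertex 3.396 3.346 -1.778
vertex 2.764 3.542 -1.78
endloop
endfacet
facet normal -0.792 -0.603 0.094
outer loop
vertex 2.995 3.162 -2.272
vertex 2.764 3.542 -1.78
vertex 2.592 3.67 -2.407
endloop
endfacet
facet normal -0.557 -0.595 -0.579
outer loop
vertex 2.995 3.162 -2.272
vertex 2.592 3.67 -2.407
vertex 3.118 3.553 -2.792
endloop
endfacet
facet normal 0.127 -0.807 -0.577
outer loop
vertex 2.995 3.162 -2.272
vertex 3.118 3.553 -2.792
vertex 3.616 3.353 -2.403
endloop
endfacet
facet normal 0.825 -0.488 0.285
outer loop
vertex 3.396 3.346 -1.778
vertex 3.616 3.353 -2.403
vertex 3.768 3.85 -1.993
endloop
endfacet
facet normal -0.091 -0.284 0.955
outer loop
vertex 2.764 3.542 -1.78
vertex 3.396 3.346 -1.778
vertex 3.242 3.967 -1.608
endloop
endfacet
facet normal -0.959 0.065 0.276
outer loop
vertex 2.592 3.67 -2.407
vertex 2.764 3.542 -1.78
vertex 2.744 4.167 -1.997
endloop
endfacet
facet normal -0.577 0.079 -0.813
outer loop
vertex 3.118 3.553 -2.792
vertex 2.592 3.67 -2.407
vertex 2.964 4.174 -2.622
endloop
endfacet
facet normal 0.526 -0.264 -0.809
outer loop
vertex 3.616 3.353 -2.403
vertex 3.118 3.553 -2.792
vertex 3.596 3.978 -2.62
endloop
endfacet

endsolid


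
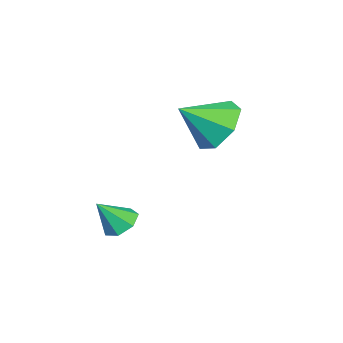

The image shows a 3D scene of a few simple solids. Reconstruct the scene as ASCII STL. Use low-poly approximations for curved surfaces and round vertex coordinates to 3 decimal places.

solid 
facet normal -0.472 0.426 -0.772
outer loop
vertex 2.974 -2.301 -3.59
vertex 2.473 -2.466 -3.375
vertex 2.757 -1.981 -3.281
endloop
endfacet
facet normal 0.895 0.381 0.234
outer loop
vertex 2.974 -2.301 -3.59
vertex 2.757 -1.981 -3.281
vertex 2.967 -2.914 -2.565
endloop
endfacet
facet normal -0.472 0.426 -0.772
outer loop
vertex 2.757 -1.981 -3.281
vertex 2.473 -2.466 -3.375
vertex 2.326 -2.027 -3.043
endloop
endfacet
facet normal 0.327 0.621 0.713
outer loop
vertex 2.757 -1.981 -3.281
vertex 2.326 -2.027 -3.043
vertex 2.967 -2.914 -2.565
endloop
endfacet
facet normal -0.469 0.427 -0.773
outer loop
vertex 2.326 -2.027 -3.043
vertex 2.473 -2.466 -3.375
vertex 2.005 -2.403 -3.056
endloop
endfacet
facet normal -0.331 0.251 0.910
outer loop
vertex 2.326 -2.027 -3.043
vertex 2.005 -2.403 -3.056
vertex 2.967 -2.914 -2.565
endloop
endfacet
facet normal -0.470 0.426 -0.773
outer loop
vertex 2.005 -2.403 -3.056
vertex 2.473 -2.466 -3.375
vertex 2.037 -2.827 -3.309
endloop
endfacet
facet normal -0.584 -0.448 0.677
outer loop
vertex 2.005 -2.403 -3.056
vertex 2.037 -2.827 -3.309
vertex 2.967 -2.914 -2.565
endloop
endfacet
facet normal -0.471 0.427 -0.772
outer loop
vertex 2.037 -2.827 -3.309
vertex 2.473 -2.466 -3.375
vertex 2.396 -2.979 -3.612
endloop
endfacet
facet normal -0.242 -0.951 0.191
outer loop
vertex 2.037 -2.827 -3.309
vertex 2.396 -2.979 -3.612
vertex 2.967 -2.914 -2.565
endloop
endfacet
facet normal -0.470 0.427 -0.772
outer loop
vertex 2.396 -2.979 -3.612
vertex 2.473 -2.466 -3.375
vertex 2.814 -2.745 -3.737
endloop
endfacet
facet normal 0.438 -0.880 -0.184
outer loop
vertex 2.396 -2.979 -3.612
vertex 2.814 -2.745 -3.737
vertex 2.967 -2.914 -2.565
endloop
endfacet
facet normal -0.472 0.426 -0.772
outer loop
vertex 2.814 -2.745 -3.737
vertex 2.473 -2.466 -3.375
vertex 2.974 -2.301 -3.59
endloop
endfacet
facet normal 0.944 -0.286 -0.164
outer loop
vertex 2.814 -2.745 -3.737
vertex 2.974 -2.301 -3.59
vertex 2.967 -2.914 -2.565
endloop
endfacet
facet normal -0.544 0.628 -0.557
outer loop
vertex -0.005 -0.359 -0.647
vertex -0.63 -1.053 -0.819
vertex -0.627 -0.421 -0.11
endloop
endfacet
facet normal 0.600 0.322 0.732
outer loop
vertex -0.005 -0.359 -0.647
vertex -0.627 -0.421 -0.11
vertex 0.11 -1.907 -0.061
endloop
endfacet
facet normal -0.544 0.628 -0.557
outer loop
vertex -0.627 -0.421 -0.11
vertex -0.63 -1.053 -0.819
vertex -1.251 -0.959 -0.107
endloop
endfacet
facet normal -0.017 0.025 1.000
outer loop
vertex -0.627 -0.421 -0.11
vertex -1.251 -0.959 -0.107
vertex 0.11 -1.907 -0.061
endloop
endfacet
facet normal -0.544 0.628 -0.557
outer loop
vertex -1.251 -0.959 -0.107
vertex -0.63 -1.053 -0.819
vertex -1.408 -1.568 -0.64
endloop
endfacet
facet normal -0.402 -0.542 0.738
outer loop
vertex -1.251 -0.959 -0.107
vertex -1.408 -1.568 -0.64
vertex 0.11 -1.907 -0.061
endloop
endfacet
facet normal -0.543 0.627 -0.558
outer loop
vertex -1.408 -1.568 -0.64
vertex -0.63 -1.053 -0.819
vertex -0.978 -1.79 -1.308
endloop
endfacet
facet normal -0.268 -0.953 0.144
outer loop
vertex -1.408 -1.568 -0.64
vertex -0.978 -1.79 -1.308
vertex 0.11 -1.907 -0.061
endloop
endfacet
facet normal -0.544 0.627 -0.558
outer loop
vertex -0.978 -1.79 -1.308
vertex -0.63 -1.053 -0.819
vertex -0.286 -1.457 -1.608
endloop
endfacet
facet normal 0.287 -0.898 -0.335
outer loop
vertex -0.978 -1.79 -1.308
vertex -0.286 -1.457 -1.608
vertex 0.11 -1.907 -0.061
endloop
endfacet
facet normal -0.544 0.627 -0.558
outer loop
vertex -0.286 -1.457 -1.608
vertex -0.63 -1.053 -0.819
vertex 0.147 -0.82 -1.314
endloop
endfacet
facet normal 0.844 -0.418 -0.337
outer loop
vertex -0.286 -1.457 -1.608
vertex 0.147 -0.82 -1.314
vertex 0.11 -1.907 -0.061
endloop
endfacet
facet normal -0.543 0.628 -0.558
outer loop
vertex 0.147 -0.82 -1.314
vertex -0.63 -1.053 -0.819
vertex -0.005 -0.359 -0.647
endloop
endfacet
facet normal 0.983 0.125 0.137
outer loop
vertex 0.147 -0.82 -1.314
vertex -0.005 -0.359 -0.647
vertex 0.11 -1.907 -0.061
endloop
endfacet

endsolid


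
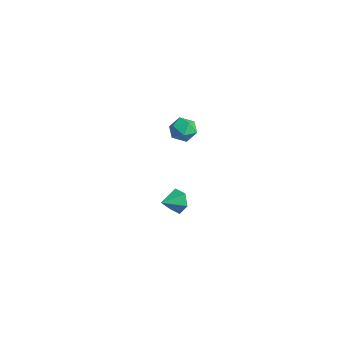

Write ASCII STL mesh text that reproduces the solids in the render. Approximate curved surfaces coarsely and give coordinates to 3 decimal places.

solid 
facet normal -0.103 -0.196 0.975
outer loop
vertex 2.932 2.245 4.725
vertex 2.033 2.238 4.629
vertex 2.505 1.474 4.525
endloop
endfacet
facet normal 0.507 -0.469 0.723
outer loop
vertex 2.932 2.245 4.725
vertex 2.505 1.474 4.525
vertex 3.283 1.68 4.113
endloop
endfacet
facet normal 0.891 0.067 0.449
outer loop
vertex 2.932 2.245 4.725
vertex 3.283 1.68 4.113
vertex 3.292 2.571 3.962
endloop
endfacet
facet normal 0.520 0.669 0.531
outer loop
vertex 2.932 2.245 4.725
vertex 3.292 2.571 3.962
vertex 2.52 2.917 4.282
endloop
endfacet
facet normal -0.095 0.506 0.857
outer loop
vertex 2.932 2.245 4.725
vertex 2.52 2.917 4.282
vertex 2.033 2.238 4.629
endloop
endfacet
facet normal 0.346 -0.918 0.193
outer loop
vertex 3.283 1.68 4.113
vertex 2.505 1.474 4.525
vertex 2.6 1.323 3.638
endloop
endfacet
facet normal -0.641 -0.478 0.601
outer loop
vertex 2.505 1.474 4.525
vertex 2.033 2.238 4.629
vertex 1.828 1.669 3.958
endloop
endfacet
facet normal -0.630 0.661 0.409
outer loop
vertex 2.033 2.238 4.629
vertex 2.52 2.917 4.282
vertex 1.837 2.56 3.807
endloop
endfacet
facet normal 0.365 0.924 -0.118
outer loop
vertex 2.52 2.917 4.282
vertex 3.292 2.571 3.962
vertex 2.615 2.766 3.395
endloop
endfacet
facet normal 0.967 -0.052 -0.251
outer loop
vertex 3.292 2.571 3.962
vertex 3.283 1.68 4.113
vertex 3.087 2.002 3.291
endloop
endfacet
facet normal -0.520 -0.669 -0.531
outer loop
vertex 2.188 1.995 3.195
vertex 2.6 1.323 3.638
vertex 1.828 1.669 3.958
endloop
endfacet
facet normal -0.891 -0.067 -0.449
outer loop
vertex 2.188 1.995 3.195
vertex 1.828 1.669 3.958
vertex 1.837 2.56 3.807
endloop
endfacet
facet normal -0.507 0.469 -0.723
outer loop
vertex 2.188 1.995 3.195
vertex 1.837 2.56 3.807
vertex 2.615 2.766 3.395
endloop
endfacet
facet normal 0.103 0.196 -0.975
outer loop
vertex 2.188 1.995 3.195
vertex 2.615 2.766 3.395
vertex 3.087 2.002 3.291
endloop
endfacet
facet normal 0.095 -0.506 -0.857
outer loop
vertex 2.188 1.995 3.195
vertex 3.087 2.002 3.291
vertex 2.6 1.323 3.638
endloop
endfacet
facet normal -0.365 -0.924 0.118
outer loop
vertex 1.828 1.669 3.958
vertex 2.6 1.323 3.638
vertex 2.505 1.474 4.525
endloop
endfacet
facet normal -0.967 0.052 0.251
outer loop
vertex 1.837 2.56 3.807
vertex 1.828 1.669 3.958
vertex 2.033 2.238 4.629
endloop
endfacet
facet normal -0.346 0.918 -0.193
outer loop
vertex 2.615 2.766 3.395
vertex 1.837 2.56 3.807
vertex 2.52 2.917 4.282
endloop
endfacet
facet normal 0.641 0.478 -0.601
outer loop
vertex 3.087 2.002 3.291
vertex 2.615 2.766 3.395
vertex 3.292 2.571 3.962
endloop
endfacet
facet normal 0.630 -0.661 -0.409
outer loop
vertex 2.6 1.323 3.638
vertex 3.087 2.002 3.291
vertex 3.283 1.68 4.113
endloop
endfacet
facet normal -0.046 0.929 -0.368
outer loop
vertex 1.193 2.818 -4.856
vertex 0.62 3.054 -4.189
vertex 1.518 3.145 -4.071
endloop
endfacet
facet normal 0.822 -0.560 -0.107
outer loop
vertex 1.193 2.818 -4.856
vertex 1.518 3.145 -4.071
vertex 0.68 1.846 -3.711
endloop
endfacet
facet normal -0.046 0.929 -0.368
outer loop
vertex 1.518 3.145 -4.071
vertex 0.62 3.054 -4.189
vertex 0.945 3.381 -3.404
endloop
endfacet
facet normal 0.687 -0.255 0.680
outer loop
vertex 1.518 3.145 -4.071
vertex 0.945 3.381 -3.404
vertex 0.68 1.846 -3.711
endloop
endfacet
facet normal -0.047 0.929 -0.368
outer loop
vertex 0.945 3.381 -3.404
vertex 0.62 3.054 -4.189
vertex 0.047 3.289 -3.522
endloop
endfacet
facet normal -0.110 -0.177 0.978
outer loop
vertex 0.945 3.381 -3.404
vertex 0.047 3.289 -3.522
vertex 0.68 1.846 -3.711
endloop
endfacet
facet normal -0.047 0.929 -0.368
outer loop
vertex 0.047 3.289 -3.522
vertex 0.62 3.054 -4.189
vertex -0.278 2.962 -4.307
endloop
endfacet
facet normal -0.774 -0.403 0.488
outer loop
vertex 0.047 3.289 -3.522
vertex -0.278 2.962 -4.307
vertex 0.68 1.846 -3.711
endloop
endfacet
facet normal -0.047 0.929 -0.368
outer loop
vertex -0.278 2.962 -4.307
vertex 0.62 3.054 -4.189
vertex 0.295 2.727 -4.974
endloop
endfacet
facet normal -0.639 -0.708 -0.299
outer loop
vertex -0.278 2.962 -4.307
vertex 0.295 2.727 -4.974
vertex 0.68 1.846 -3.711
endloop
endfacet
facet normal -0.046 0.929 -0.368
outer loop
vertex 0.295 2.727 -4.974
vertex 0.62 3.054 -4.189
vertex 1.193 2.818 -4.856
endloop
endfacet
facet normal 0.158 -0.787 -0.597
outer loop
vertex 0.295 2.727 -4.974
vertex 1.193 2.818 -4.856
vertex 0.68 1.846 -3.711
endloop
endfacet

endsolid


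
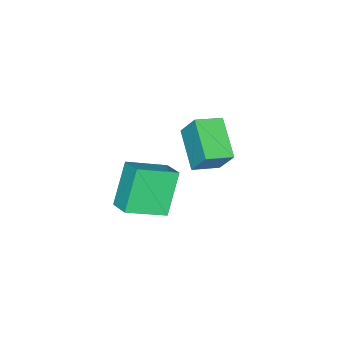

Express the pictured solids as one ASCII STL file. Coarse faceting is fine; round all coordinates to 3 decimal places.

solid 
facet normal -0.595 -0.686 0.420
outer loop
vertex -0.776 2.481 -0.32
vertex -1.732 3.108 -0.651
vertex -0.817 1.818 -1.461
endloop
endfacet
facet normal 0.803 -0.527 0.278
outer loop
vertex 0.272 3.072 -2.229
vertex -0.776 2.481 -0.32
vertex -0.817 1.818 -1.461
endloop
endfacet
facet normal -0.595 -0.686 0.420
outer loop
vertex -0.817 1.818 -1.461
vertex -1.732 3.108 -0.651
vertex -1.773 2.445 -1.792
endloop
endfacet
facet normal -0.031 -0.503 -0.864
outer loop
vertex -1.773 2.445 -1.792
vertex 0.272 3.072 -2.229
vertex -0.817 1.818 -1.461
endloop
endfacet
facet normal 0.031 0.503 0.864
outer loop
vertex -0.776 2.481 -0.32
vertex -0.643 4.362 -1.419
vertex -1.732 3.108 -0.651
endloop
endfacet
facet normal 0.803 -0.527 0.278
outer loop
vertex 0.313 3.735 -1.088
vertex -0.776 2.481 -0.32
vertex 0.272 3.072 -2.229
endloop
endfacet
facet normal 0.031 0.503 0.864
outer loop
vertex 0.313 3.735 -1.088
vertex -0.643 4.362 -1.419
vertex -0.776 2.481 -0.32
endloop
endfacet
facet normal -0.803 0.527 -0.278
outer loop
vertex -1.732 3.108 -0.651
vertex -0.643 4.362 -1.419
vertex -1.773 2.445 -1.792
endloop
endfacet
facet normal -0.031 -0.503 -0.864
outer loop
vertex -0.684 3.699 -2.56
vertex 0.272 3.072 -2.229
vertex -1.773 2.445 -1.792
endloop
endfacet
facet normal -0.803 0.527 -0.278
outer loop
vertex -1.773 2.445 -1.792
vertex -0.643 4.362 -1.419
vertex -0.684 3.699 -2.56
endloop
endfacet
facet normal 0.595 0.686 -0.420
outer loop
vertex -0.684 3.699 -2.56
vertex 0.313 3.735 -1.088
vertex 0.272 3.072 -2.229
endloop
endfacet
facet normal 0.595 0.686 -0.420
outer loop
vertex -0.643 4.362 -1.419
vertex 0.313 3.735 -1.088
vertex -0.684 3.699 -2.56
endloop
endfacet
facet normal -0.578 -0.127 0.806
outer loop
vertex 3.283 2.773 0.385
vertex 2.034 3.75 -0.356
vertex 2.895 1.969 -0.02
endloop
endfacet
facet normal 0.714 -0.558 0.423
outer loop
vertex 3.986 2.21 -1.544
vertex 3.283 2.773 0.385
vertex 2.895 1.969 -0.02
endloop
endfacet
facet normal -0.578 -0.127 0.806
outer loop
vertex 2.895 1.969 -0.02
vertex 2.034 3.75 -0.356
vertex 1.646 2.946 -0.761
endloop
endfacet
facet normal -0.396 -0.820 -0.413
outer loop
vertex 1.646 2.946 -0.761
vertex 3.986 2.21 -1.544
vertex 2.895 1.969 -0.02
endloop
endfacet
facet normal 0.396 0.820 0.413
outer loop
vertex 3.283 2.773 0.385
vertex 3.125 3.991 -1.88
vertex 2.034 3.75 -0.356
endloop
endfacet
facet normal 0.714 -0.558 0.423
outer loop
vertex 4.374 3.014 -1.139
vertex 3.283 2.773 0.385
vertex 3.986 2.21 -1.544
endloop
endfacet
facet normal 0.396 0.820 0.413
outer loop
vertex 4.374 3.014 -1.139
vertex 3.125 3.991 -1.88
vertex 3.283 2.773 0.385
endloop
endfacet
facet normal -0.714 0.558 -0.423
outer loop
vertex 2.034 3.75 -0.356
vertex 3.125 3.991 -1.88
vertex 1.646 2.946 -0.761
endloop
endfacet
facet normal -0.396 -0.820 -0.413
outer loop
vertex 2.737 3.187 -2.285
vertex 3.986 2.21 -1.544
vertex 1.646 2.946 -0.761
endloop
endfacet
facet normal -0.714 0.558 -0.423
outer loop
vertex 1.646 2.946 -0.761
vertex 3.125 3.991 -1.88
vertex 2.737 3.187 -2.285
endloop
endfacet
facet normal 0.578 0.127 -0.806
outer loop
vertex 2.737 3.187 -2.285
vertex 4.374 3.014 -1.139
vertex 3.986 2.21 -1.544
endloop
endfacet
facet normal 0.578 0.127 -0.806
outer loop
vertex 3.125 3.991 -1.88
vertex 4.374 3.014 -1.139
vertex 2.737 3.187 -2.285
endloop
endfacet

endsolid


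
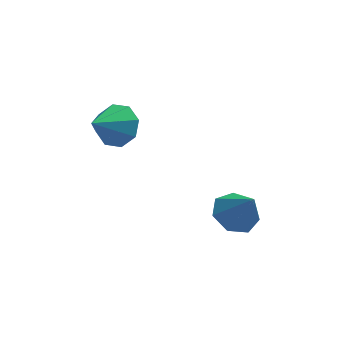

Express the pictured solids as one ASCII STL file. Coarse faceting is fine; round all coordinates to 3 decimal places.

solid 
facet normal 0.534 0.638 -0.555
outer loop
vertex -0.186 -0.142 -0.595
vertex -0.887 0.067 -1.029
vertex -0.505 0.358 -0.327
endloop
endfacet
facet normal 0.340 -0.266 0.902
outer loop
vertex -0.186 -0.142 -0.595
vertex -0.505 0.358 -0.327
vertex -1.633 -0.827 -0.251
endloop
endfacet
facet normal 0.533 0.639 -0.555
outer loop
vertex -0.505 0.358 -0.327
vertex -0.887 0.067 -1.029
vertex -1.048 0.687 -0.47
endloop
endfacet
facet normal -0.138 0.194 0.971
outer loop
vertex -0.505 0.358 -0.327
vertex -1.048 0.687 -0.47
vertex -1.633 -0.827 -0.251
endloop
endfacet
facet normal 0.533 0.639 -0.555
outer loop
vertex -1.048 0.687 -0.47
vertex -0.887 0.067 -1.029
vertex -1.496 0.653 -0.94
endloop
endfacet
facet normal -0.689 0.357 0.631
outer loop
vertex -1.048 0.687 -0.47
vertex -1.496 0.653 -0.94
vertex -1.633 -0.827 -0.251
endloop
endfacet
facet normal 0.533 0.638 -0.556
outer loop
vertex -1.496 0.653 -0.94
vertex -0.887 0.067 -1.029
vertex -1.588 0.275 -1.462
endloop
endfacet
facet normal -0.988 0.129 0.081
outer loop
vertex -1.496 0.653 -0.94
vertex -1.588 0.275 -1.462
vertex -1.633 -0.827 -0.251
endloop
endfacet
facet normal 0.533 0.638 -0.556
outer loop
vertex -1.588 0.275 -1.462
vertex -0.887 0.067 -1.029
vertex -1.269 -0.225 -1.73
endloop
endfacet
facet normal -0.862 -0.358 -0.358
outer loop
vertex -1.588 0.275 -1.462
vertex -1.269 -0.225 -1.73
vertex -1.633 -0.827 -0.251
endloop
endfacet
facet normal 0.533 0.638 -0.556
outer loop
vertex -1.269 -0.225 -1.73
vertex -0.887 0.067 -1.029
vertex -0.726 -0.554 -1.587
endloop
endfacet
facet normal -0.383 -0.819 -0.428
outer loop
vertex -1.269 -0.225 -1.73
vertex -0.726 -0.554 -1.587
vertex -1.633 -0.827 -0.251
endloop
endfacet
facet normal 0.533 0.638 -0.556
outer loop
vertex -0.726 -0.554 -1.587
vertex -0.887 0.067 -1.029
vertex -0.277 -0.519 -1.117
endloop
endfacet
facet normal 0.168 -0.982 -0.087
outer loop
vertex -0.726 -0.554 -1.587
vertex -0.277 -0.519 -1.117
vertex -1.633 -0.827 -0.251
endloop
endfacet
facet normal 0.534 0.639 -0.554
outer loop
vertex -0.277 -0.519 -1.117
vertex -0.887 0.067 -1.029
vertex -0.186 -0.142 -0.595
endloop
endfacet
facet normal 0.467 -0.754 0.463
outer loop
vertex -0.277 -0.519 -1.117
vertex -0.186 -0.142 -0.595
vertex -1.633 -0.827 -0.251
endloop
endfacet
facet normal -0.403 0.388 -0.829
outer loop
vertex 3.413 -1.193 -3.708
vertex 2.866 -1.816 -3.734
vertex 2.795 -1.081 -3.355
endloop
endfacet
facet normal 0.474 0.609 0.636
outer loop
vertex 3.413 -1.193 -3.708
vertex 2.795 -1.081 -3.355
vertex 3.414 -2.344 -2.606
endloop
endfacet
facet normal -0.403 0.388 -0.829
outer loop
vertex 2.795 -1.081 -3.355
vertex 2.866 -1.816 -3.734
vertex 2.23 -1.523 -3.287
endloop
endfacet
facet normal -0.219 0.416 0.883
outer loop
vertex 2.795 -1.081 -3.355
vertex 2.23 -1.523 -3.287
vertex 3.414 -2.344 -2.606
endloop
endfacet
facet normal -0.403 0.388 -0.829
outer loop
vertex 2.23 -1.523 -3.287
vertex 2.866 -1.816 -3.734
vertex 2.144 -2.186 -3.556
endloop
endfacet
facet normal -0.601 -0.232 0.765
outer loop
vertex 2.23 -1.523 -3.287
vertex 2.144 -2.186 -3.556
vertex 3.414 -2.344 -2.606
endloop
endfacet
facet normal -0.403 0.387 -0.829
outer loop
vertex 2.144 -2.186 -3.556
vertex 2.866 -1.816 -3.734
vertex 2.602 -2.571 -3.958
endloop
endfacet
facet normal -0.384 -0.845 0.372
outer loop
vertex 2.144 -2.186 -3.556
vertex 2.602 -2.571 -3.958
vertex 3.414 -2.344 -2.606
endloop
endfacet
facet normal -0.403 0.387 -0.829
outer loop
vertex 2.602 -2.571 -3.958
vertex 2.866 -1.816 -3.734
vertex 3.258 -2.387 -4.191
endloop
endfacet
facet normal 0.270 -0.963 -0.000
outer loop
vertex 2.602 -2.571 -3.958
vertex 3.258 -2.387 -4.191
vertex 3.414 -2.344 -2.606
endloop
endfacet
facet normal -0.403 0.387 -0.829
outer loop
vertex 3.258 -2.387 -4.191
vertex 2.866 -1.816 -3.734
vertex 3.619 -1.774 -4.08
endloop
endfacet
facet normal 0.865 -0.496 -0.072
outer loop
vertex 3.258 -2.387 -4.191
vertex 3.619 -1.774 -4.08
vertex 3.414 -2.344 -2.606
endloop
endfacet
facet normal -0.403 0.388 -0.829
outer loop
vertex 3.619 -1.774 -4.08
vertex 2.866 -1.816 -3.734
vertex 3.413 -1.193 -3.708
endloop
endfacet
facet normal 0.956 0.203 0.212
outer loop
vertex 3.619 -1.774 -4.08
vertex 3.413 -1.193 -3.708
vertex 3.414 -2.344 -2.606
endloop
endfacet

endsolid


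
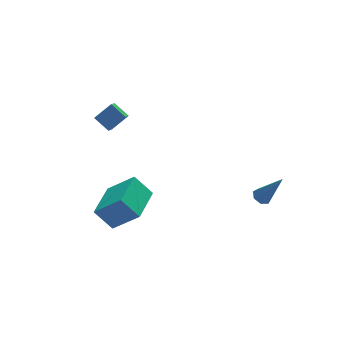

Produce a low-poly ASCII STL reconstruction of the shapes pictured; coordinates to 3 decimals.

solid 
facet normal -0.657 -0.751 0.060
outer loop
vertex -3.155 -0.46 -3.753
vertex -3.866 0.245 -2.719
vertex -4.287 0.42 -5.132
endloop
endfacet
facet normal 0.494 -0.490 -0.718
outer loop
vertex -2.874 2.035 -5.261
vertex -3.155 -0.46 -3.753
vertex -4.287 0.42 -5.132
endloop
endfacet
facet normal -0.657 -0.752 0.060
outer loop
vertex -4.287 0.42 -5.132
vertex -3.866 0.245 -2.719
vertex -4.999 1.125 -4.098
endloop
endfacet
facet normal -0.569 0.442 -0.693
outer loop
vertex -4.999 1.125 -4.098
vertex -2.874 2.035 -5.261
vertex -4.287 0.42 -5.132
endloop
endfacet
facet normal 0.569 -0.443 0.693
outer loop
vertex -3.155 -0.46 -3.753
vertex -2.453 1.86 -2.848
vertex -3.866 0.245 -2.719
endloop
endfacet
facet normal 0.494 -0.490 -0.718
outer loop
vertex -1.741 1.155 -3.882
vertex -3.155 -0.46 -3.753
vertex -2.874 2.035 -5.261
endloop
endfacet
facet normal 0.569 -0.443 0.693
outer loop
vertex -1.741 1.155 -3.882
vertex -2.453 1.86 -2.848
vertex -3.155 -0.46 -3.753
endloop
endfacet
facet normal -0.494 0.490 0.718
outer loop
vertex -3.866 0.245 -2.719
vertex -2.453 1.86 -2.848
vertex -4.999 1.125 -4.098
endloop
endfacet
facet normal -0.569 0.443 -0.693
outer loop
vertex -3.585 2.74 -4.227
vertex -2.874 2.035 -5.261
vertex -4.999 1.125 -4.098
endloop
endfacet
facet normal -0.494 0.490 0.718
outer loop
vertex -4.999 1.125 -4.098
vertex -2.453 1.86 -2.848
vertex -3.585 2.74 -4.227
endloop
endfacet
facet normal 0.657 0.751 -0.060
outer loop
vertex -3.585 2.74 -4.227
vertex -1.741 1.155 -3.882
vertex -2.874 2.035 -5.261
endloop
endfacet
facet normal 0.657 0.751 -0.060
outer loop
vertex -2.453 1.86 -2.848
vertex -1.741 1.155 -3.882
vertex -3.585 2.74 -4.227
endloop
endfacet
facet normal -0.381 -0.660 0.648
outer loop
vertex -3.224 2.863 2.586
vertex -4.177 2.77 1.93
vertex -2.783 2.086 2.054
endloop
endfacet
facet normal 0.821 0.079 0.565
outer loop
vertex -2.203 3.09 1.07
vertex -3.224 2.863 2.586
vertex -2.783 2.086 2.054
endloop
endfacet
facet normal -0.382 -0.661 0.646
outer loop
vertex -2.783 2.086 2.054
vertex -4.177 2.77 1.93
vertex -3.735 1.994 1.398
endloop
endfacet
facet normal 0.425 -0.747 -0.512
outer loop
vertex -3.735 1.994 1.398
vertex -2.203 3.09 1.07
vertex -2.783 2.086 2.054
endloop
endfacet
facet normal -0.425 0.747 0.512
outer loop
vertex -3.224 2.863 2.586
vertex -3.597 3.774 0.946
vertex -4.177 2.77 1.93
endloop
endfacet
facet normal 0.821 0.080 0.565
outer loop
vertex -2.645 3.866 1.602
vertex -3.224 2.863 2.586
vertex -2.203 3.09 1.07
endloop
endfacet
facet normal -0.425 0.747 0.512
outer loop
vertex -2.645 3.866 1.602
vertex -3.597 3.774 0.946
vertex -3.224 2.863 2.586
endloop
endfacet
facet normal -0.821 -0.080 -0.565
outer loop
vertex -4.177 2.77 1.93
vertex -3.597 3.774 0.946
vertex -3.735 1.994 1.398
endloop
endfacet
facet normal 0.425 -0.747 -0.511
outer loop
vertex -3.156 2.997 0.414
vertex -2.203 3.09 1.07
vertex -3.735 1.994 1.398
endloop
endfacet
facet normal -0.822 -0.080 -0.565
outer loop
vertex -3.735 1.994 1.398
vertex -3.597 3.774 0.946
vertex -3.156 2.997 0.414
endloop
endfacet
facet normal 0.381 0.661 -0.647
outer loop
vertex -3.156 2.997 0.414
vertex -2.645 3.866 1.602
vertex -2.203 3.09 1.07
endloop
endfacet
facet normal 0.382 0.660 -0.647
outer loop
vertex -3.597 3.774 0.946
vertex -2.645 3.866 1.602
vertex -3.156 2.997 0.414
endloop
endfacet
facet normal -0.323 0.364 -0.874
outer loop
vertex 3.164 -2.004 -2.803
vertex 2.729 -2.304 -2.767
vertex 2.805 -1.811 -2.59
endloop
endfacet
facet normal 0.592 0.734 0.333
outer loop
vertex 3.164 -2.004 -2.803
vertex 2.805 -1.811 -2.59
vertex 3.431 -3.096 -0.873
endloop
endfacet
facet normal -0.324 0.364 -0.873
outer loop
vertex 2.805 -1.811 -2.59
vertex 2.729 -2.304 -2.767
vertex 2.389 -1.99 -2.51
endloop
endfacet
facet normal -0.200 0.748 0.633
outer loop
vertex 2.805 -1.811 -2.59
vertex 2.389 -1.99 -2.51
vertex 3.431 -3.096 -0.873
endloop
endfacet
facet normal -0.324 0.364 -0.873
outer loop
vertex 2.389 -1.99 -2.51
vertex 2.729 -2.304 -2.767
vertex 2.229 -2.406 -2.624
endloop
endfacet
facet normal -0.790 0.140 0.597
outer loop
vertex 2.389 -1.99 -2.51
vertex 2.229 -2.406 -2.624
vertex 3.431 -3.096 -0.873
endloop
endfacet
facet normal -0.324 0.364 -0.873
outer loop
vertex 2.229 -2.406 -2.624
vertex 2.729 -2.304 -2.767
vertex 2.446 -2.745 -2.846
endloop
endfacet
facet normal -0.731 -0.634 0.252
outer loop
vertex 2.229 -2.406 -2.624
vertex 2.446 -2.745 -2.846
vertex 3.431 -3.096 -0.873
endloop
endfacet
facet normal -0.324 0.364 -0.873
outer loop
vertex 2.446 -2.745 -2.846
vertex 2.729 -2.304 -2.767
vertex 2.876 -2.753 -3.009
endloop
endfacet
facet normal -0.071 -0.988 -0.140
outer loop
vertex 2.446 -2.745 -2.846
vertex 2.876 -2.753 -3.009
vertex 3.431 -3.096 -0.873
endloop
endfacet
facet normal -0.324 0.364 -0.873
outer loop
vertex 2.876 -2.753 -3.009
vertex 2.729 -2.304 -2.767
vertex 3.196 -2.423 -2.99
endloop
endfacet
facet normal 0.696 -0.658 -0.287
outer loop
vertex 2.876 -2.753 -3.009
vertex 3.196 -2.423 -2.99
vertex 3.431 -3.096 -0.873
endloop
endfacet
facet normal -0.324 0.365 -0.873
outer loop
vertex 3.196 -2.423 -2.99
vertex 2.729 -2.304 -2.767
vertex 3.164 -2.004 -2.803
endloop
endfacet
facet normal 0.991 0.109 -0.075
outer loop
vertex 3.196 -2.423 -2.99
vertex 3.164 -2.004 -2.803
vertex 3.431 -3.096 -0.873
endloop
endfacet

endsolid
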